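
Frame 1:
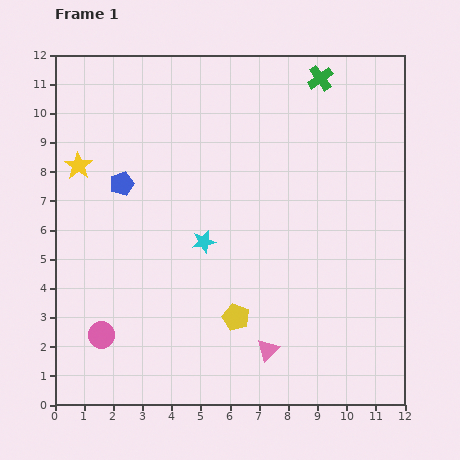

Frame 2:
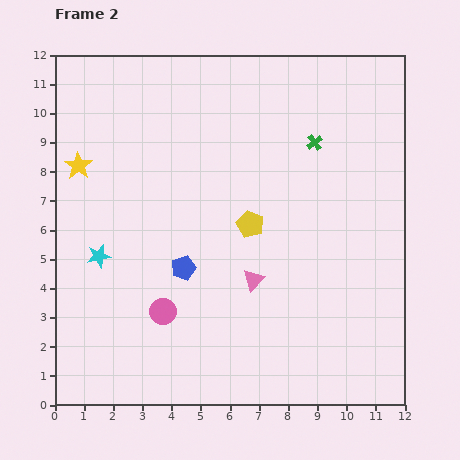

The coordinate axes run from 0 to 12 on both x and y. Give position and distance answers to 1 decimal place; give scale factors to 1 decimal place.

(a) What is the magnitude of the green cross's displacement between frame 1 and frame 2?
2.2

The green cross moved from (9.1, 11.2) to (8.9, 9.0), a distance of √(0.2² + 2.2²) ≈ 2.2.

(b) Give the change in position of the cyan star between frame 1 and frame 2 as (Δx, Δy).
(-3.6, -0.5)

The cyan star was at (5.1, 5.6) in frame 1 and (1.5, 5.1) in frame 2.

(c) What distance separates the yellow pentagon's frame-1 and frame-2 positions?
3.2

The yellow pentagon moved from (6.2, 3.0) to (6.7, 6.2), a distance of √(0.5² + 3.2²) ≈ 3.2.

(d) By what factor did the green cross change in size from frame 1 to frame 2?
0.6×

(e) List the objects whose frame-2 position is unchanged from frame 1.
the yellow star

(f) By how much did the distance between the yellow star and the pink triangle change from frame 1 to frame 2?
-1.9

Distance in frame 1: 9.1. Distance in frame 2: 7.2.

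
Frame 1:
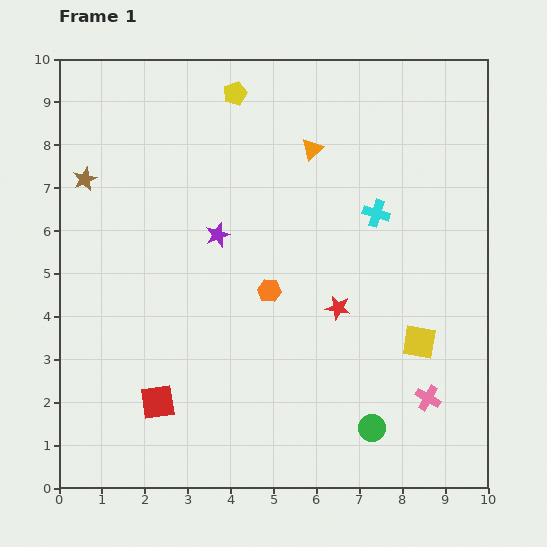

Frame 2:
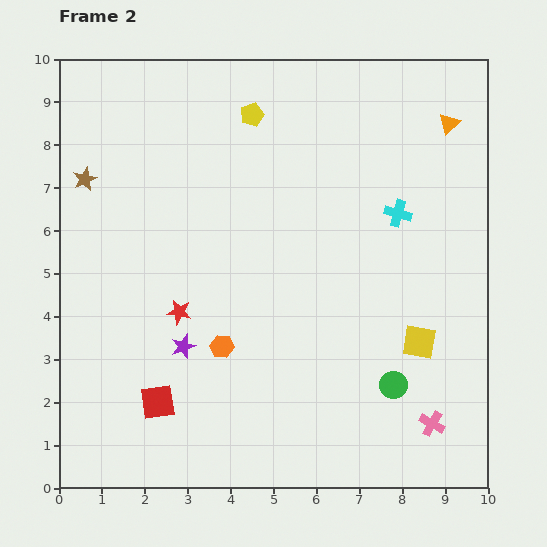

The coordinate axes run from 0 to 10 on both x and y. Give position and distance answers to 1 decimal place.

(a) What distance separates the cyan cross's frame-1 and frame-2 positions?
0.5

The cyan cross moved from (7.4, 6.4) to (7.9, 6.4), a distance of √(0.5² + 0.0²) ≈ 0.5.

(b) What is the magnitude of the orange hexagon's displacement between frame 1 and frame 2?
1.7

The orange hexagon moved from (4.9, 4.6) to (3.8, 3.3), a distance of √(1.1² + 1.3²) ≈ 1.7.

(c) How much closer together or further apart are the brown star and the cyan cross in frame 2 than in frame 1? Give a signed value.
+0.5

Distance in frame 1: 6.8. Distance in frame 2: 7.3.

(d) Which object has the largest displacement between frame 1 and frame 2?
the red star

(moved 3.7; next 3.3)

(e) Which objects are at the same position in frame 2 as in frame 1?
the yellow square, the red square, the brown star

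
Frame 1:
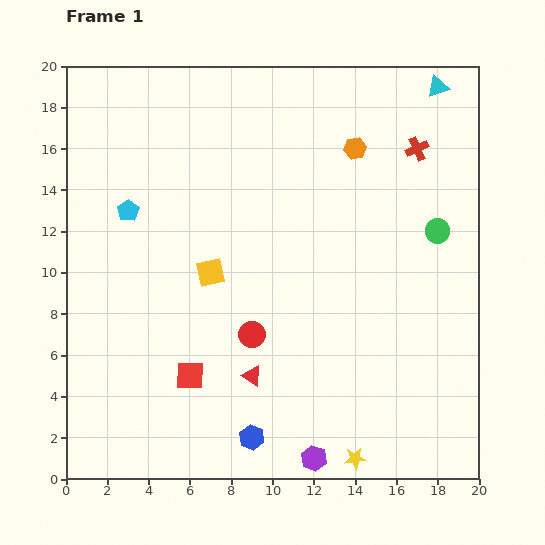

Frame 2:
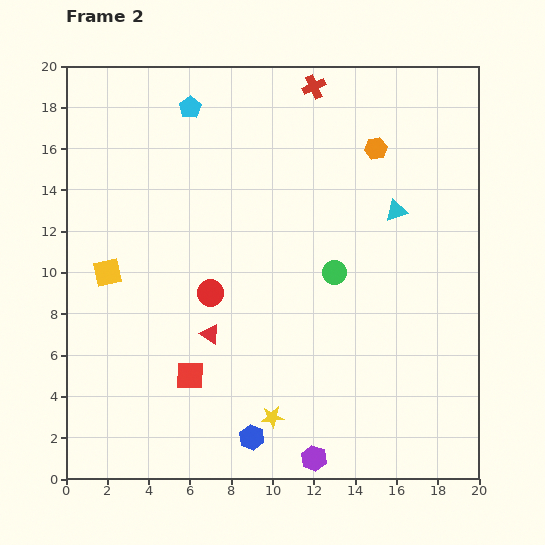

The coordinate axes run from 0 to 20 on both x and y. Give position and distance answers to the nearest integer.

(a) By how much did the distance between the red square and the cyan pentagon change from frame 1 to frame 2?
+4

Distance in frame 1: 9. Distance in frame 2: 13.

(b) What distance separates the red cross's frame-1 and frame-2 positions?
6

The red cross moved from (17, 16) to (12, 19), a distance of √(5² + 3²) ≈ 6.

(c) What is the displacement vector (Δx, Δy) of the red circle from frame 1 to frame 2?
(-2, 2)

The red circle was at (9, 7) in frame 1 and (7, 9) in frame 2.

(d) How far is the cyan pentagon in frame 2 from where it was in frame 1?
6

The cyan pentagon moved from (3, 13) to (6, 18), a distance of √(3² + 5²) ≈ 6.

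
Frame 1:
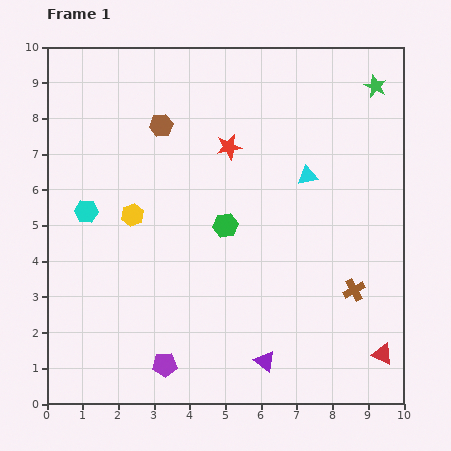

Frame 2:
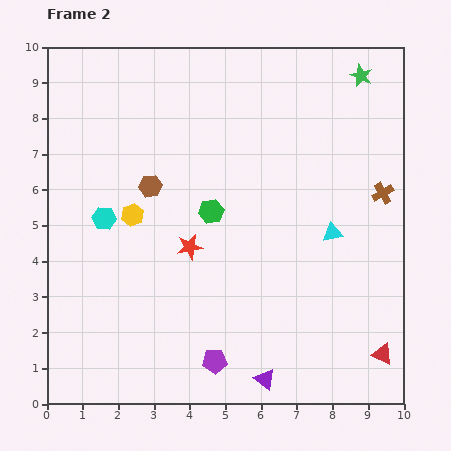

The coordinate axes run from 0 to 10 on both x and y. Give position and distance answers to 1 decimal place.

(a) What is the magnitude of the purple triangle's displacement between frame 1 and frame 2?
0.5

The purple triangle moved from (6.1, 1.2) to (6.1, 0.7), a distance of √(0.0² + 0.5²) ≈ 0.5.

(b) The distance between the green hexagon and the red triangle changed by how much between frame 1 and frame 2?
+0.5

Distance in frame 1: 5.7. Distance in frame 2: 6.2.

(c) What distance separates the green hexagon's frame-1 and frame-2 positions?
0.6

The green hexagon moved from (5.0, 5.0) to (4.6, 5.4), a distance of √(0.4² + 0.4²) ≈ 0.6.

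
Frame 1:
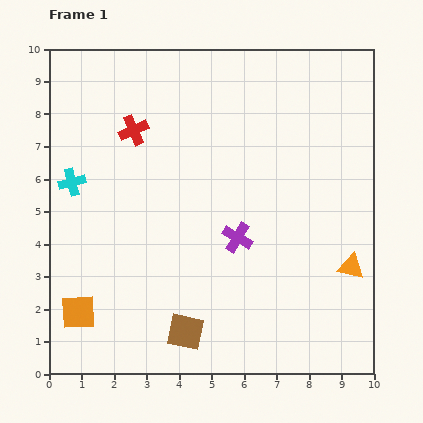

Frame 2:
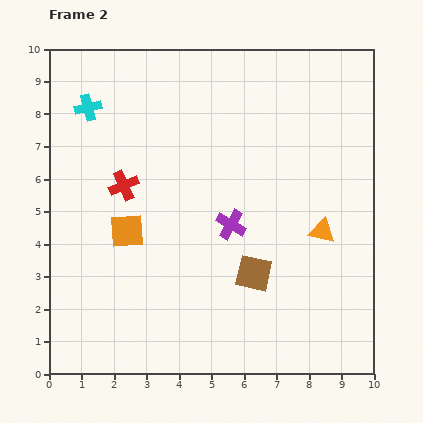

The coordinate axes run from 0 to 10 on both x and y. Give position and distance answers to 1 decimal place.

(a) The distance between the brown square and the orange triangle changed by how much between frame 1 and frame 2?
-3.0

Distance in frame 1: 5.5. Distance in frame 2: 2.5.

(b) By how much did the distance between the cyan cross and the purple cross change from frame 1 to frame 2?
+0.3

Distance in frame 1: 5.4. Distance in frame 2: 5.7.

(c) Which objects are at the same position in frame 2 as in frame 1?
none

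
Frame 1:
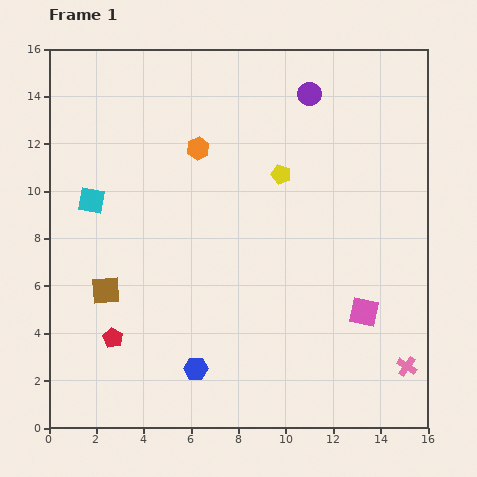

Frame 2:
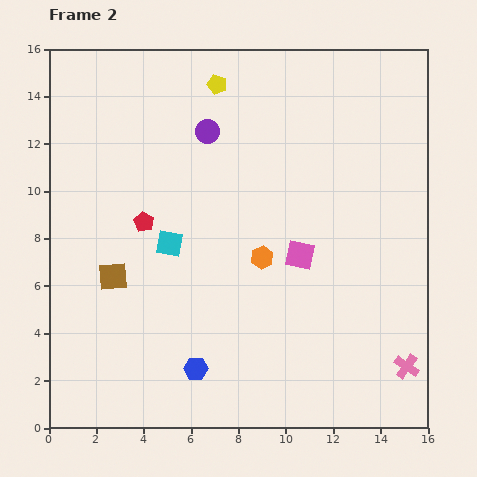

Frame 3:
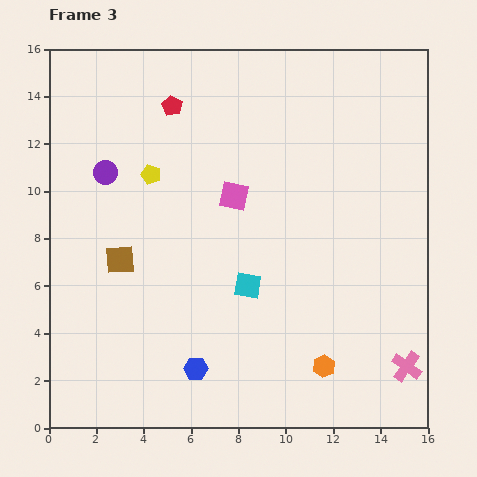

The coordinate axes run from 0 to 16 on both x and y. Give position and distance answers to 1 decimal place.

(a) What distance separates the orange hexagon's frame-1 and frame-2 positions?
5.3

The orange hexagon moved from (6.3, 11.8) to (9.0, 7.2), a distance of √(2.7² + 4.6²) ≈ 5.3.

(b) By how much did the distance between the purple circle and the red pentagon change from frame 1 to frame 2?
-8.5

Distance in frame 1: 13.2. Distance in frame 2: 4.7.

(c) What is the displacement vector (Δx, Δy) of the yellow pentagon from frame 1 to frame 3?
(-5.5, 0.0)

The yellow pentagon was at (9.8, 10.7) in frame 1 and (4.3, 10.7) in frame 3.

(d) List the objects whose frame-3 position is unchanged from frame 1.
the pink cross, the blue hexagon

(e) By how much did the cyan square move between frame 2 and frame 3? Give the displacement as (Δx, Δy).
(3.3, -1.8)

The cyan square was at (5.1, 7.8) in frame 2 and (8.4, 6.0) in frame 3.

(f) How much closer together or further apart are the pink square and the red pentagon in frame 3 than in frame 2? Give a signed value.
-2.1

Distance in frame 2: 6.7. Distance in frame 3: 4.6.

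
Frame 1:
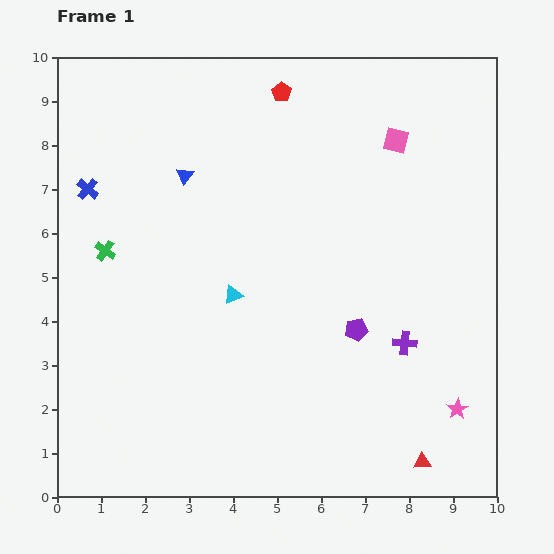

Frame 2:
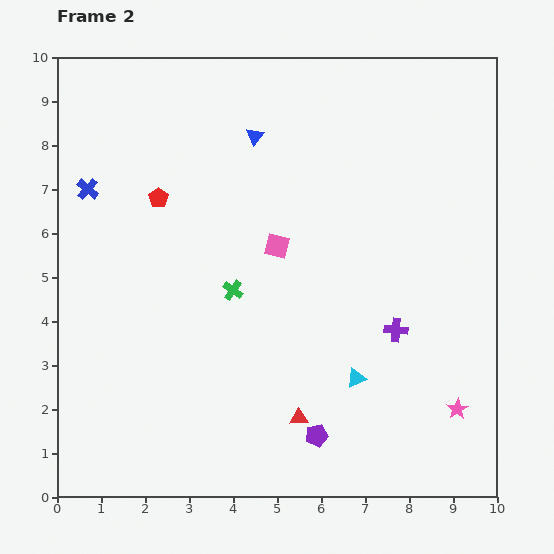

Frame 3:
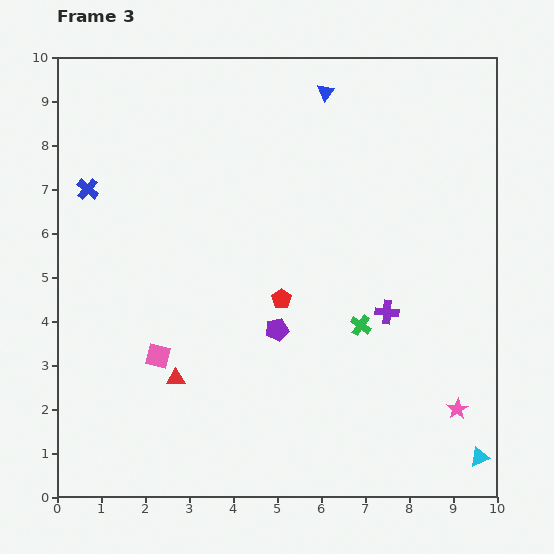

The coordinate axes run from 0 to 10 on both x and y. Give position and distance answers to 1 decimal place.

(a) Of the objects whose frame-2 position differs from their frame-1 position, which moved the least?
the purple cross

(moved 0.4)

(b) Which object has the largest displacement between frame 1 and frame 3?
the pink square

(moved 7.3; next 6.7)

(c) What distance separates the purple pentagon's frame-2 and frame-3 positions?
2.6

The purple pentagon moved from (5.9, 1.4) to (5.0, 3.8), a distance of √(0.9² + 2.4²) ≈ 2.6.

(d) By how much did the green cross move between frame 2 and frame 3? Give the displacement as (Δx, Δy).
(2.9, -0.8)

The green cross was at (4.0, 4.7) in frame 2 and (6.9, 3.9) in frame 3.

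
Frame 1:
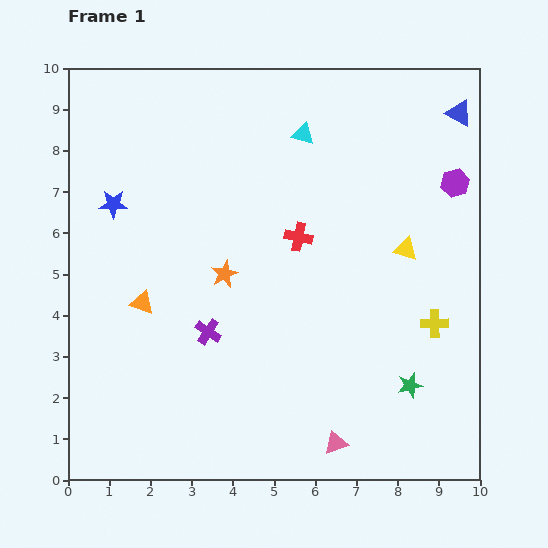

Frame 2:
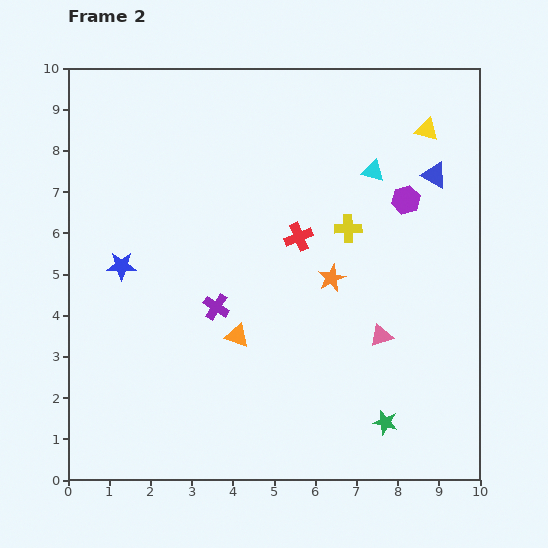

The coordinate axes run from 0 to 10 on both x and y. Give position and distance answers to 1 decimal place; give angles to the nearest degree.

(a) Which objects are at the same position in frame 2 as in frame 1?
the red cross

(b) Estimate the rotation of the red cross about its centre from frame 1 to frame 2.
34° counter-clockwise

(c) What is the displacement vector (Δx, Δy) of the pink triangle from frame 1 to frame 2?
(1.1, 2.6)

The pink triangle was at (6.5, 0.9) in frame 1 and (7.6, 3.5) in frame 2.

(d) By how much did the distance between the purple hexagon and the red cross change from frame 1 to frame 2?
-1.2

Distance in frame 1: 4.0. Distance in frame 2: 2.8.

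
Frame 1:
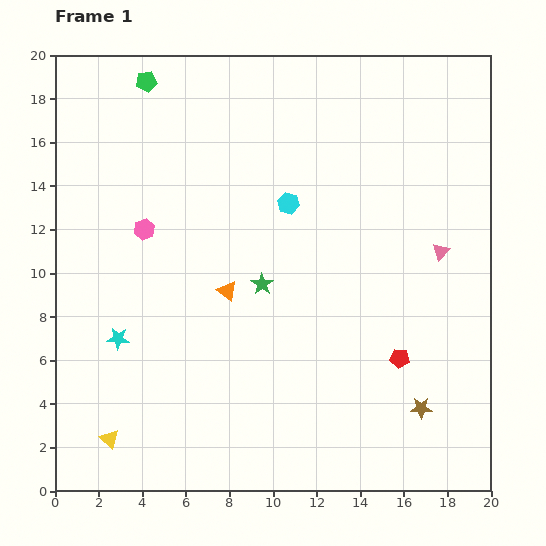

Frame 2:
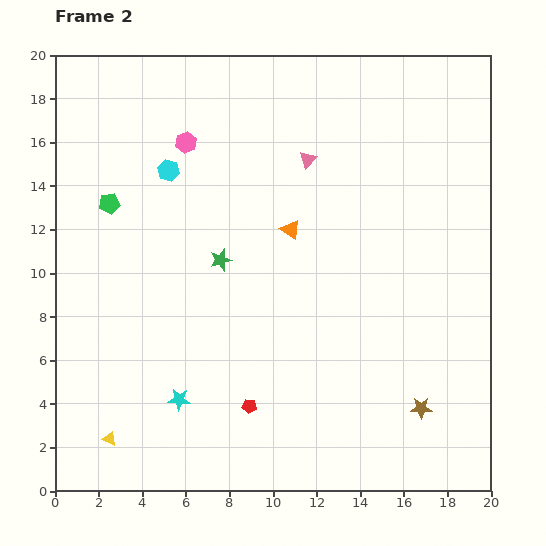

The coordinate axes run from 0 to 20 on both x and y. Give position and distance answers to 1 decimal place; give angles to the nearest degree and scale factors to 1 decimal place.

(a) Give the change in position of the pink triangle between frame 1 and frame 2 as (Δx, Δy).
(-6.1, 4.2)

The pink triangle was at (17.7, 11.0) in frame 1 and (11.6, 15.2) in frame 2.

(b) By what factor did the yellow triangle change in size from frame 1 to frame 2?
0.7×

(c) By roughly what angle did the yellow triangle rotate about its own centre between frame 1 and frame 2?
20° counter-clockwise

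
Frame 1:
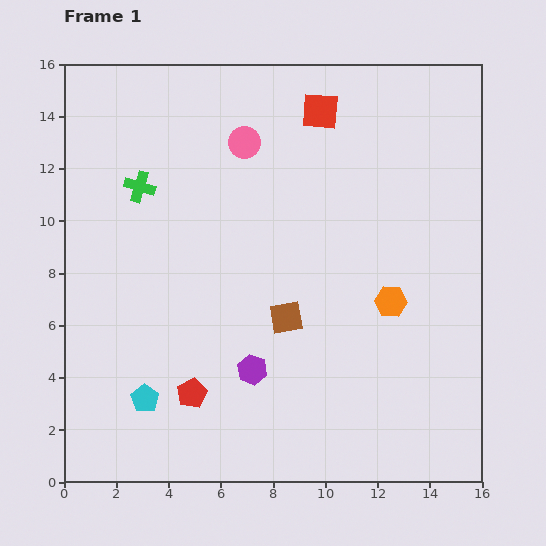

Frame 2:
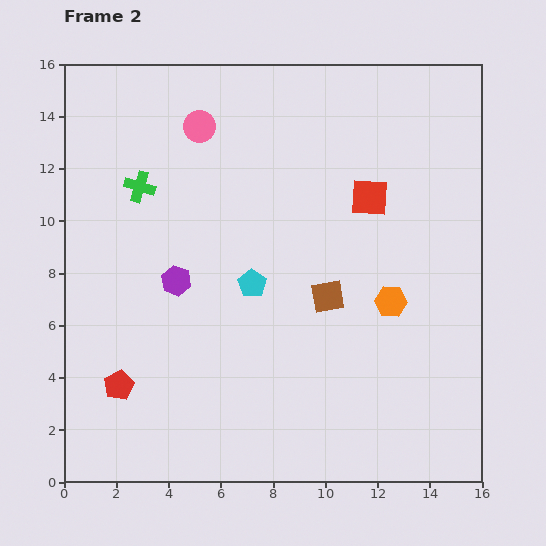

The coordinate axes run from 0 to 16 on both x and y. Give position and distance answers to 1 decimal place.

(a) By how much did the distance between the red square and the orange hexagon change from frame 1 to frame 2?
-3.7

Distance in frame 1: 7.8. Distance in frame 2: 4.1.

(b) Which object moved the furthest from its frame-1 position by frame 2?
the cyan pentagon

(moved 6.0; next 4.5)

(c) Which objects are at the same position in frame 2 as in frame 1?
the green cross, the orange hexagon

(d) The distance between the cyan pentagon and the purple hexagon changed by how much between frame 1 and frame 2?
-1.3

Distance in frame 1: 4.2. Distance in frame 2: 2.9.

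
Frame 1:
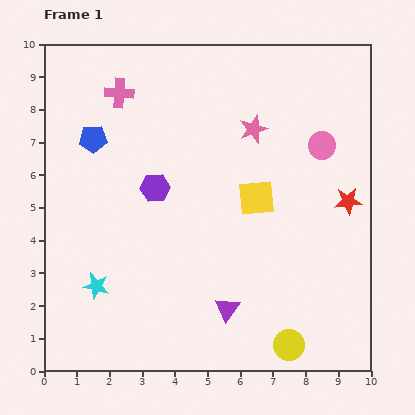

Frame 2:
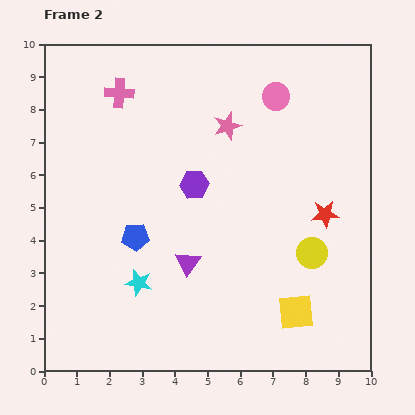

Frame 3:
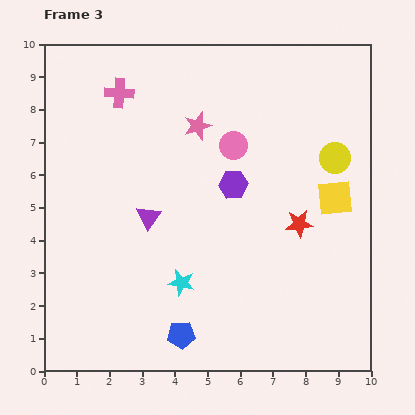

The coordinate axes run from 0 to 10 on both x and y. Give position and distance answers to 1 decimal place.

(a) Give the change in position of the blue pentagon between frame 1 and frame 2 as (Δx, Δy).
(1.3, -3.0)

The blue pentagon was at (1.5, 7.1) in frame 1 and (2.8, 4.1) in frame 2.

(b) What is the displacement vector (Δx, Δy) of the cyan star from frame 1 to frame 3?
(2.6, 0.1)

The cyan star was at (1.6, 2.6) in frame 1 and (4.2, 2.7) in frame 3.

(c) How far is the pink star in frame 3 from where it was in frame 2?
0.9

The pink star moved from (5.6, 7.5) to (4.7, 7.5), a distance of √(0.9² + 0.0²) ≈ 0.9.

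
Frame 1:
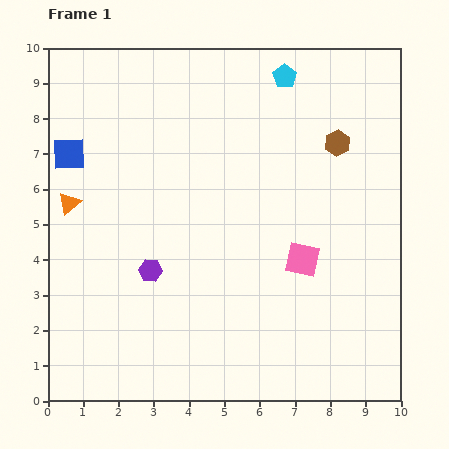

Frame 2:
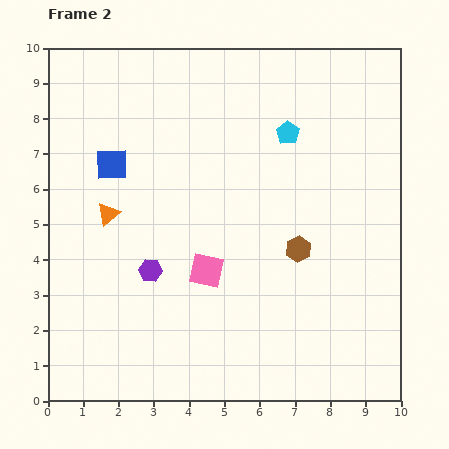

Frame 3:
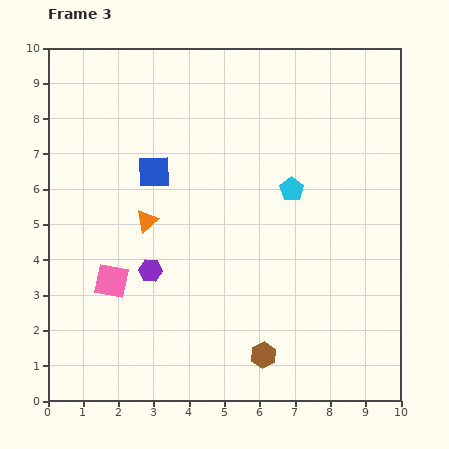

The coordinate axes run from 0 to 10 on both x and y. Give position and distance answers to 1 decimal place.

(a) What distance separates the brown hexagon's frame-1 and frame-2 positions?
3.2

The brown hexagon moved from (8.2, 7.3) to (7.1, 4.3), a distance of √(1.1² + 3.0²) ≈ 3.2.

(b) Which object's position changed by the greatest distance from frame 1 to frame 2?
the brown hexagon

(moved 3.2; next 2.7)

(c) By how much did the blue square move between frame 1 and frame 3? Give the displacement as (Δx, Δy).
(2.4, -0.5)

The blue square was at (0.6, 7.0) in frame 1 and (3.0, 6.5) in frame 3.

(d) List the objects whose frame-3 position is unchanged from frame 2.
the purple hexagon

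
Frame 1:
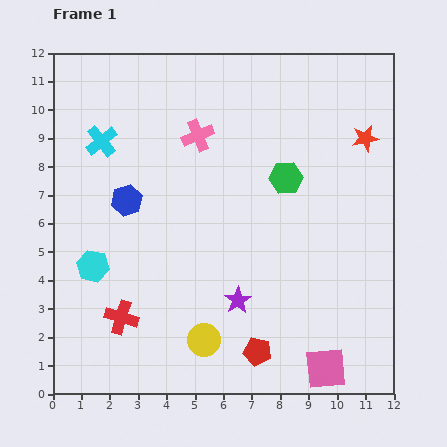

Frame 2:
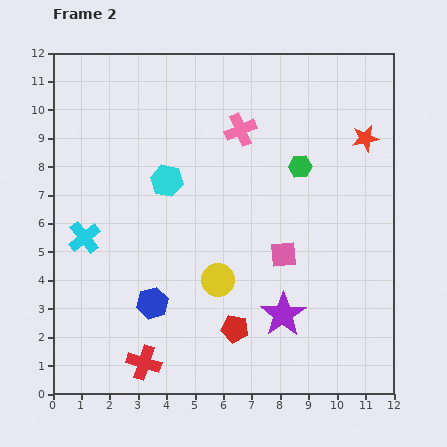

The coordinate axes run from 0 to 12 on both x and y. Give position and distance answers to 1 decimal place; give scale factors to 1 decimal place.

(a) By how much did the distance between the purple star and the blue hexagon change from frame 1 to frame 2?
-0.6

Distance in frame 1: 5.2. Distance in frame 2: 4.6.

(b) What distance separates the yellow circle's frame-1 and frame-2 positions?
2.2

The yellow circle moved from (5.3, 1.9) to (5.8, 4.0), a distance of √(0.5² + 2.1²) ≈ 2.2.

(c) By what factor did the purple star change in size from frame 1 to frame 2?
1.7×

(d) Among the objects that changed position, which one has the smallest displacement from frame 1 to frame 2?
the green hexagon

(moved 0.6)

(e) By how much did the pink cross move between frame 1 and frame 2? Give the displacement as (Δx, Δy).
(1.5, 0.2)

The pink cross was at (5.1, 9.1) in frame 1 and (6.6, 9.3) in frame 2.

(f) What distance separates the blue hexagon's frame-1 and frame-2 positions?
3.7

The blue hexagon moved from (2.6, 6.8) to (3.5, 3.2), a distance of √(0.9² + 3.6²) ≈ 3.7.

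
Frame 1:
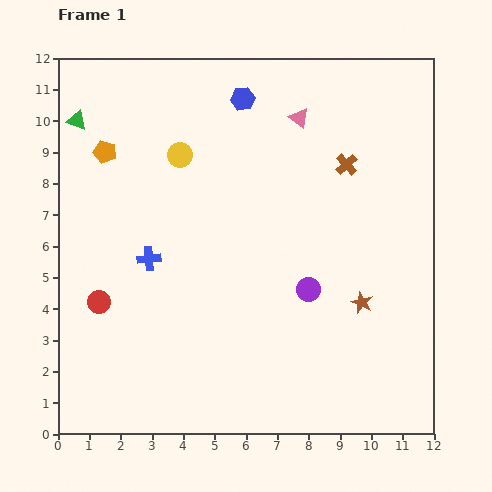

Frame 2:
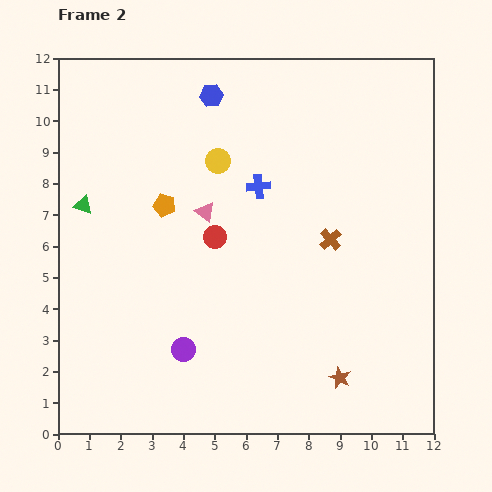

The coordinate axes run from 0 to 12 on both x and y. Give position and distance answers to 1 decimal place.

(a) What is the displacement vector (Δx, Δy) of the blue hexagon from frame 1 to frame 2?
(-1.0, 0.1)

The blue hexagon was at (5.9, 10.7) in frame 1 and (4.9, 10.8) in frame 2.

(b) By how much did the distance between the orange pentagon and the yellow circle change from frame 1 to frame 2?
-0.2

Distance in frame 1: 2.4. Distance in frame 2: 2.2.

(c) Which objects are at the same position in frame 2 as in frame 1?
none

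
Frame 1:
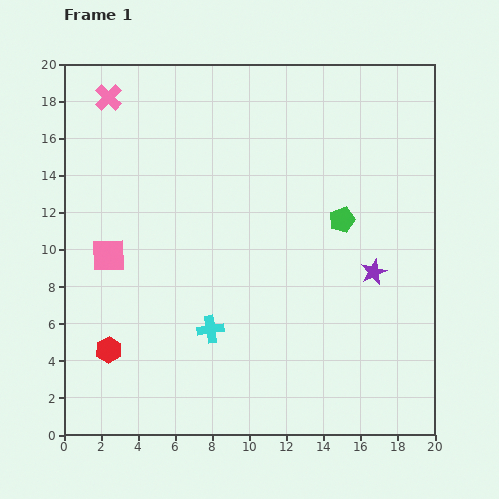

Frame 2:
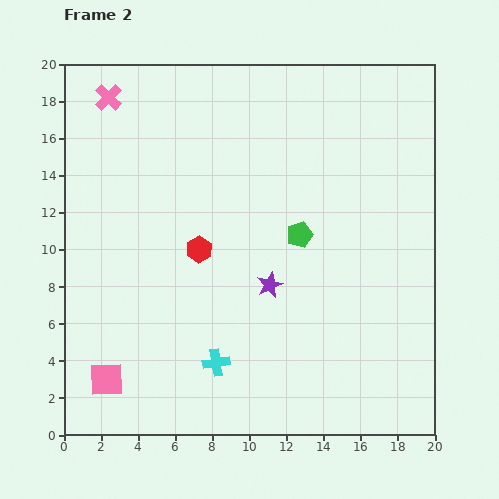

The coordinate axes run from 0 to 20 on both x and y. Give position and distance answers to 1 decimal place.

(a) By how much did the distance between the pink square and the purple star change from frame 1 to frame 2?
-4.1

Distance in frame 1: 14.3. Distance in frame 2: 10.2.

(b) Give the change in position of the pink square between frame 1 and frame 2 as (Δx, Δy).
(-0.1, -6.7)

The pink square was at (2.4, 9.7) in frame 1 and (2.3, 3.0) in frame 2.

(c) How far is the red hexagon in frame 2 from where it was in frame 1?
7.3

The red hexagon moved from (2.4, 4.6) to (7.3, 10.0), a distance of √(4.9² + 5.4²) ≈ 7.3.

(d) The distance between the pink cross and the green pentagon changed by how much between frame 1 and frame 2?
-1.5

Distance in frame 1: 14.2. Distance in frame 2: 12.7.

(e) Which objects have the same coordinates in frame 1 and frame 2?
the pink cross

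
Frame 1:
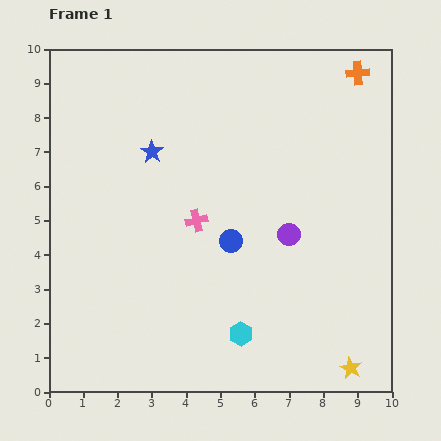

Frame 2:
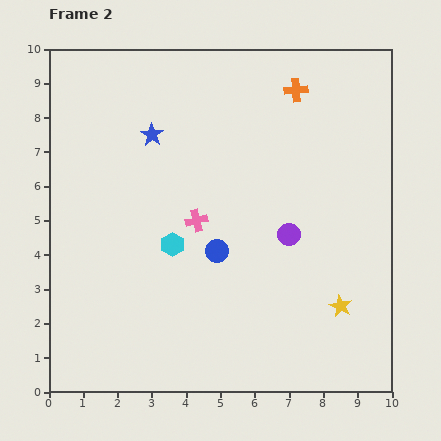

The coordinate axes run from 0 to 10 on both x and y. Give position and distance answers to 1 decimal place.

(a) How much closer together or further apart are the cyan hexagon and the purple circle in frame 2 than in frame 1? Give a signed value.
+0.2

Distance in frame 1: 3.2. Distance in frame 2: 3.4.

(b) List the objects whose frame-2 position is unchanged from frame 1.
the pink cross, the purple circle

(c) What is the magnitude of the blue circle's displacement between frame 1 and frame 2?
0.5

The blue circle moved from (5.3, 4.4) to (4.9, 4.1), a distance of √(0.4² + 0.3²) ≈ 0.5.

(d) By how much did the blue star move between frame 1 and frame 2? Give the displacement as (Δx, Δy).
(0.0, 0.5)

The blue star was at (3.0, 7.0) in frame 1 and (3.0, 7.5) in frame 2.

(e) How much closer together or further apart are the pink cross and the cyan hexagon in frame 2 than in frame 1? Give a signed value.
-2.5

Distance in frame 1: 3.5. Distance in frame 2: 1.0.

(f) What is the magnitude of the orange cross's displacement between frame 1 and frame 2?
1.9

The orange cross moved from (9.0, 9.3) to (7.2, 8.8), a distance of √(1.8² + 0.5²) ≈ 1.9.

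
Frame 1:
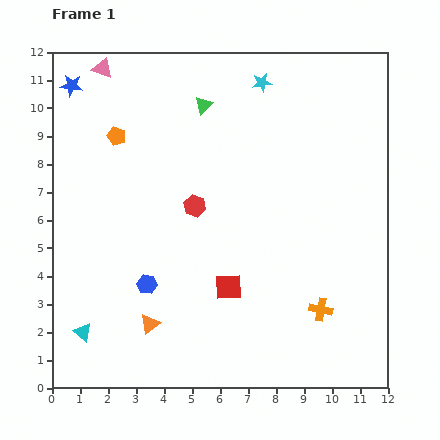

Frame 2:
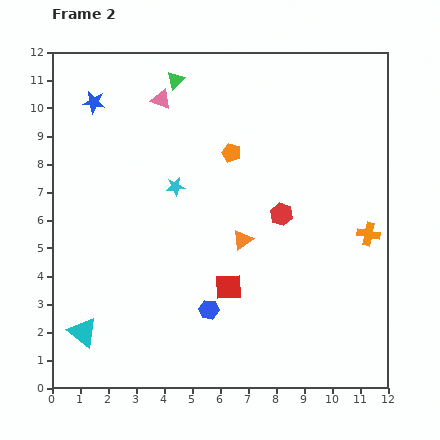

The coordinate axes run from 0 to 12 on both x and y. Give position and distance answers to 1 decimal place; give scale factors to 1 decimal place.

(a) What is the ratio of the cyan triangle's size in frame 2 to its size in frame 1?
1.6×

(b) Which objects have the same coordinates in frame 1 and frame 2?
the red square, the cyan triangle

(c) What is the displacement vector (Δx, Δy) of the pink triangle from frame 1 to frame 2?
(2.1, -1.1)

The pink triangle was at (1.8, 11.4) in frame 1 and (3.9, 10.3) in frame 2.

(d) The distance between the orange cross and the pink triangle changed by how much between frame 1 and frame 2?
-2.8

Distance in frame 1: 11.6. Distance in frame 2: 8.8.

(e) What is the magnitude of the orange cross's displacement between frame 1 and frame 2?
3.2

The orange cross moved from (9.6, 2.8) to (11.3, 5.5), a distance of √(1.7² + 2.7²) ≈ 3.2.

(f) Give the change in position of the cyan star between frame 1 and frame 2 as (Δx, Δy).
(-3.1, -3.7)

The cyan star was at (7.5, 10.9) in frame 1 and (4.4, 7.2) in frame 2.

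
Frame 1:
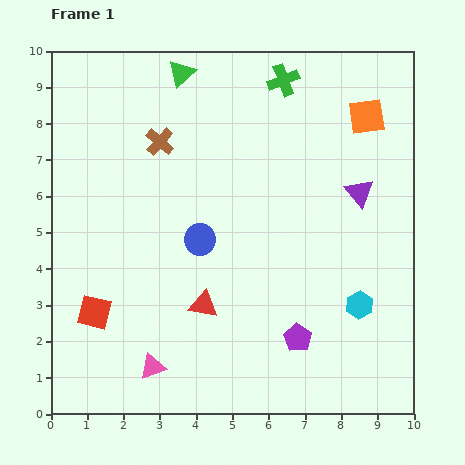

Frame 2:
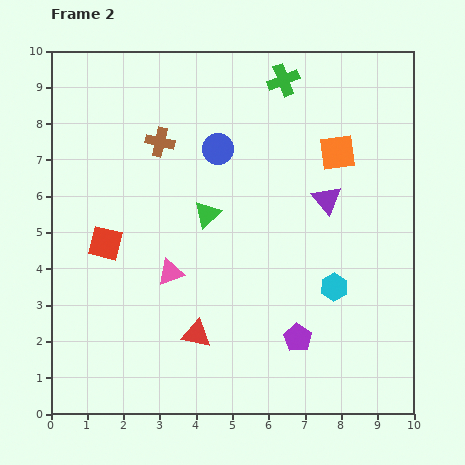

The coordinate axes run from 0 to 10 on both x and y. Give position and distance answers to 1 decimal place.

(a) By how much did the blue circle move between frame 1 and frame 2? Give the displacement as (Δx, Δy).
(0.5, 2.5)

The blue circle was at (4.1, 4.8) in frame 1 and (4.6, 7.3) in frame 2.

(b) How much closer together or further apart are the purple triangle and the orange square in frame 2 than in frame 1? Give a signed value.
-0.8

Distance in frame 1: 2.1. Distance in frame 2: 1.3.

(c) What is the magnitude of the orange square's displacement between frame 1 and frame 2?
1.3

The orange square moved from (8.7, 8.2) to (7.9, 7.2), a distance of √(0.8² + 1.0²) ≈ 1.3.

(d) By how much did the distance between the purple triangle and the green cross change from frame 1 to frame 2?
-0.2

Distance in frame 1: 3.7. Distance in frame 2: 3.5.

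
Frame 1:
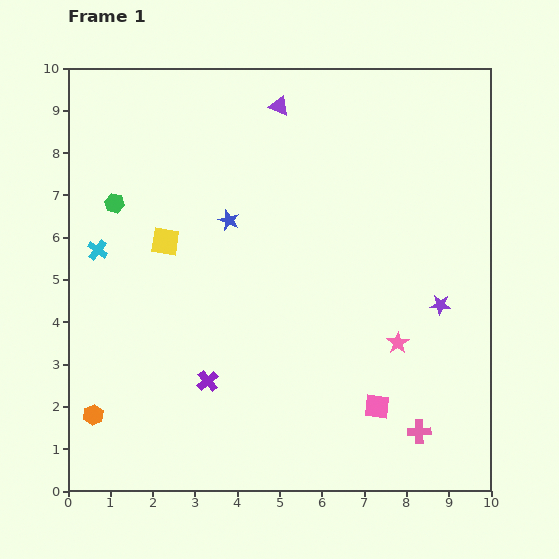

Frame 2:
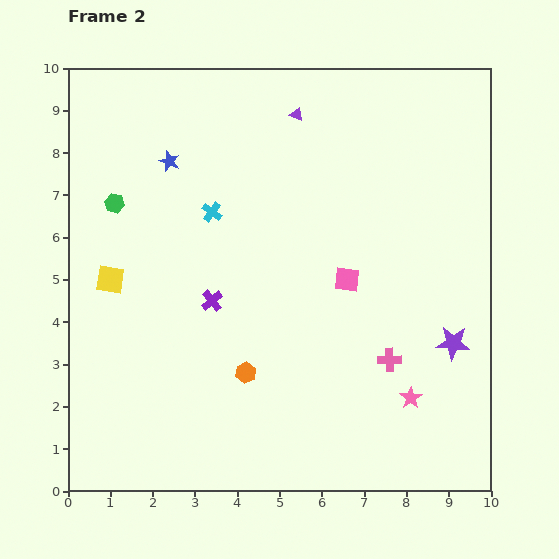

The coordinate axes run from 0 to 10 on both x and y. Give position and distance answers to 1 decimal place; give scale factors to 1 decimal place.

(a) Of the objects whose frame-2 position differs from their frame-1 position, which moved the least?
the purple triangle

(moved 0.4)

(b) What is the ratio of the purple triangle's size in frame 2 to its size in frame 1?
0.7×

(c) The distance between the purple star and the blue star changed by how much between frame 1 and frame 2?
+2.6

Distance in frame 1: 5.4. Distance in frame 2: 8.0.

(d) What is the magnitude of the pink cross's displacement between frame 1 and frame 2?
1.8

The pink cross moved from (8.3, 1.4) to (7.6, 3.1), a distance of √(0.7² + 1.7²) ≈ 1.8.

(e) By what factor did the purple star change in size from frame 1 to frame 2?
1.7×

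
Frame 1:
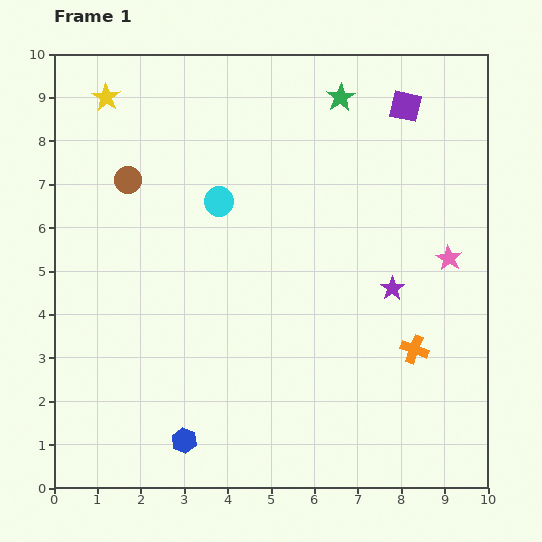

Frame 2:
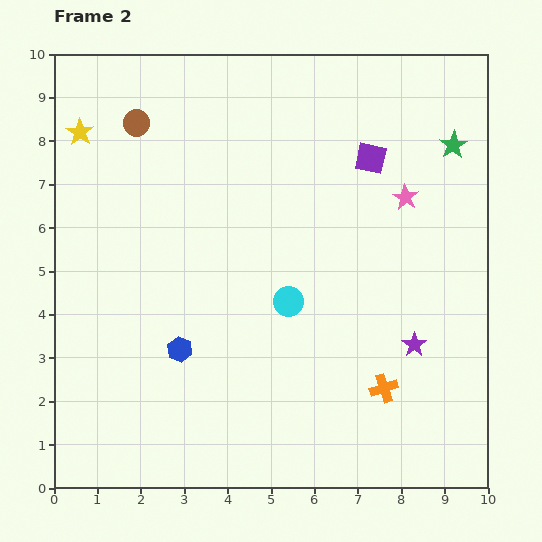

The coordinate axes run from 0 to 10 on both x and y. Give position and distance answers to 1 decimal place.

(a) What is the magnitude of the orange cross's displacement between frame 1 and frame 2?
1.1

The orange cross moved from (8.3, 3.2) to (7.6, 2.3), a distance of √(0.7² + 0.9²) ≈ 1.1.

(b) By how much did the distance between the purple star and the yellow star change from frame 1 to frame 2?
+1.2

Distance in frame 1: 7.9. Distance in frame 2: 9.1.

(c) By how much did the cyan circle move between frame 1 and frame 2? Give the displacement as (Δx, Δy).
(1.6, -2.3)

The cyan circle was at (3.8, 6.6) in frame 1 and (5.4, 4.3) in frame 2.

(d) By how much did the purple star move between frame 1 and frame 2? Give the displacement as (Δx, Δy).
(0.5, -1.3)

The purple star was at (7.8, 4.6) in frame 1 and (8.3, 3.3) in frame 2.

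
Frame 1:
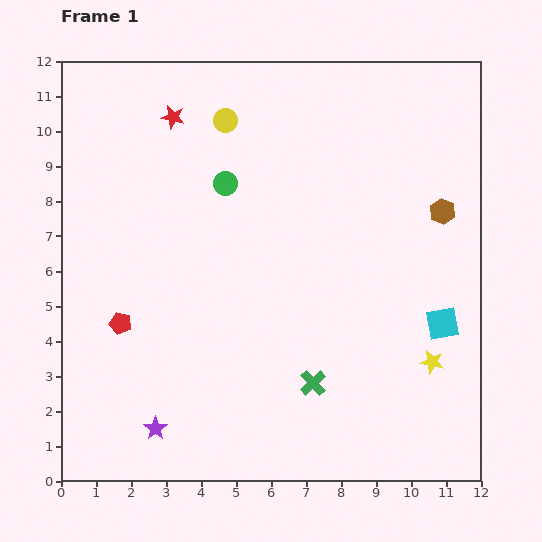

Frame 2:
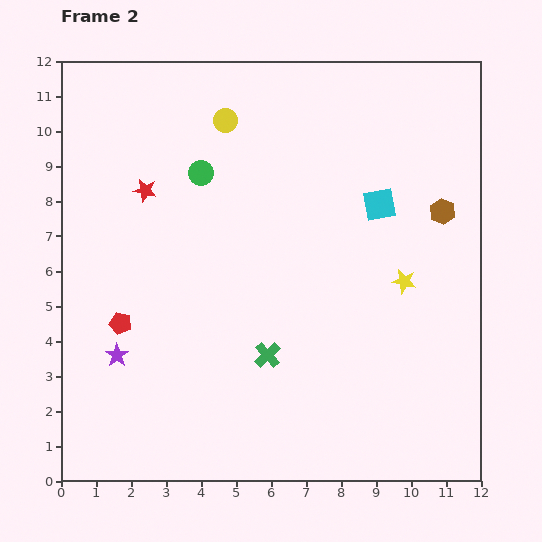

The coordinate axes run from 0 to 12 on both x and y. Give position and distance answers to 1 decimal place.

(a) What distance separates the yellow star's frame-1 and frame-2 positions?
2.4

The yellow star moved from (10.6, 3.4) to (9.8, 5.7), a distance of √(0.8² + 2.3²) ≈ 2.4.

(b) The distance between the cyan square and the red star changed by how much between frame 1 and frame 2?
-3.0

Distance in frame 1: 9.7. Distance in frame 2: 6.7.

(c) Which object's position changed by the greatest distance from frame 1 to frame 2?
the cyan square

(moved 3.8; next 2.4)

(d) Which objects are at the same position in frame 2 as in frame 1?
the yellow circle, the red pentagon, the brown hexagon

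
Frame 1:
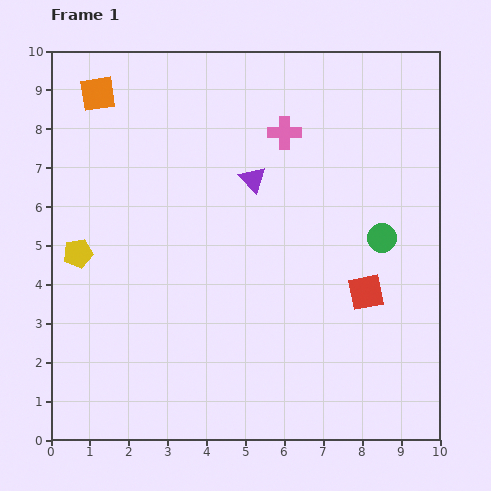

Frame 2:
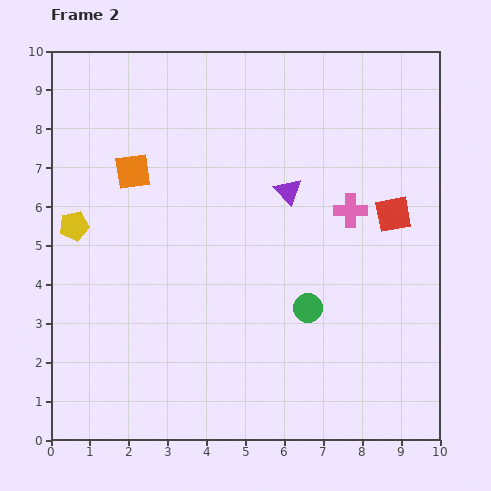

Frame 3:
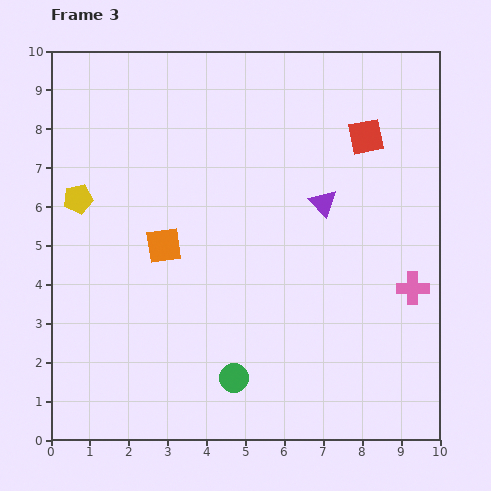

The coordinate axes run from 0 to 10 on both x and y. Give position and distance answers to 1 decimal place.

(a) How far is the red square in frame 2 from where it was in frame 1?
2.1

The red square moved from (8.1, 3.8) to (8.8, 5.8), a distance of √(0.7² + 2.0²) ≈ 2.1.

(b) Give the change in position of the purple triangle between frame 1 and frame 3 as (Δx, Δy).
(1.8, -0.6)

The purple triangle was at (5.2, 6.7) in frame 1 and (7.0, 6.1) in frame 3.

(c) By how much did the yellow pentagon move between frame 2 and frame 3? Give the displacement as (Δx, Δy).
(0.1, 0.7)

The yellow pentagon was at (0.6, 5.5) in frame 2 and (0.7, 6.2) in frame 3.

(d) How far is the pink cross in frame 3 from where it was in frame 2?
2.6

The pink cross moved from (7.7, 5.9) to (9.3, 3.9), a distance of √(1.6² + 2.0²) ≈ 2.6.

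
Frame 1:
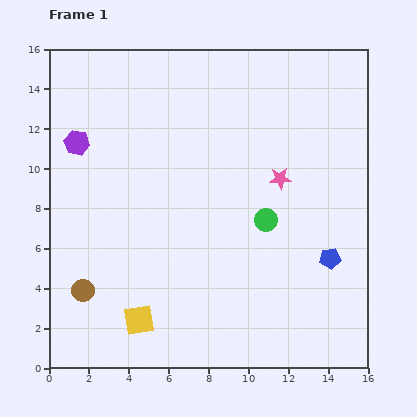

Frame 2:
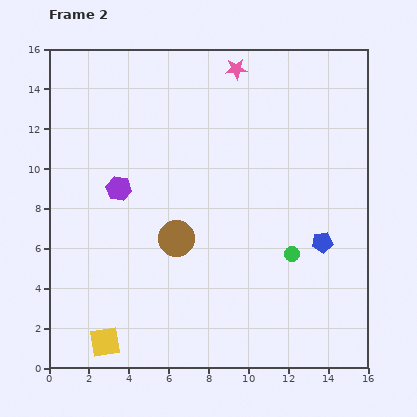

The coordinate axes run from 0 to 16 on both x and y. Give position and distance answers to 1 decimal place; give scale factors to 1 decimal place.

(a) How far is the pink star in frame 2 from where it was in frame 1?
5.9

The pink star moved from (11.6, 9.5) to (9.4, 15.0), a distance of √(2.2² + 5.5²) ≈ 5.9.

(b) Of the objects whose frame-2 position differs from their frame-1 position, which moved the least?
the blue pentagon

(moved 0.9)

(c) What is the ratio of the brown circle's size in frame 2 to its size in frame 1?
1.6×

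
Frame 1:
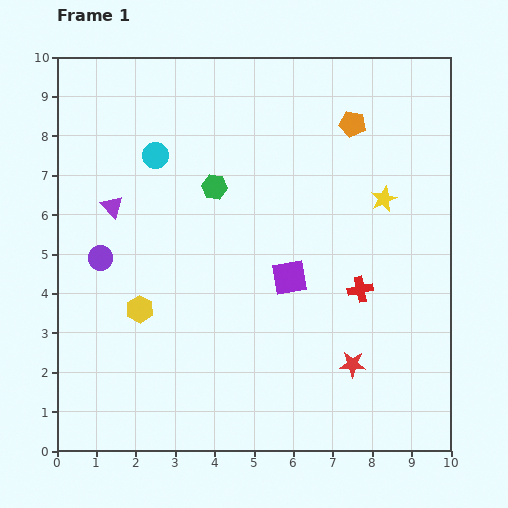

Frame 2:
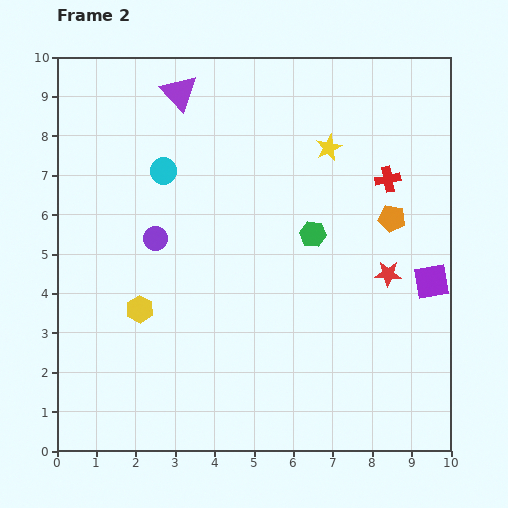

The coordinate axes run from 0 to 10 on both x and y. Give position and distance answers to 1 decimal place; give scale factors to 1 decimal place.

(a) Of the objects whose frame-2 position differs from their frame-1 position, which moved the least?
the cyan circle

(moved 0.4)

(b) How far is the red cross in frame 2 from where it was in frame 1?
2.9

The red cross moved from (7.7, 4.1) to (8.4, 6.9), a distance of √(0.7² + 2.8²) ≈ 2.9.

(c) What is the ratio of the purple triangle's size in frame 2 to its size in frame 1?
1.7×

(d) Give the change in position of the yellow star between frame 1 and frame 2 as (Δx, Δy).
(-1.4, 1.3)

The yellow star was at (8.3, 6.4) in frame 1 and (6.9, 7.7) in frame 2.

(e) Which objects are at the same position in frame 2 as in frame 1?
the yellow hexagon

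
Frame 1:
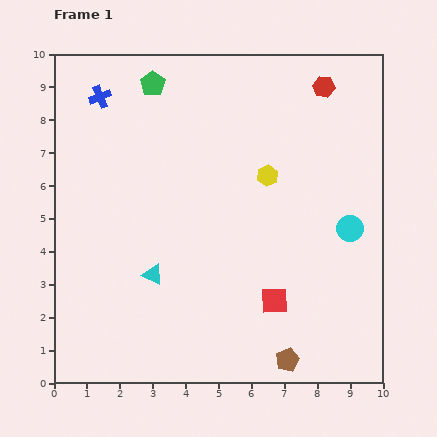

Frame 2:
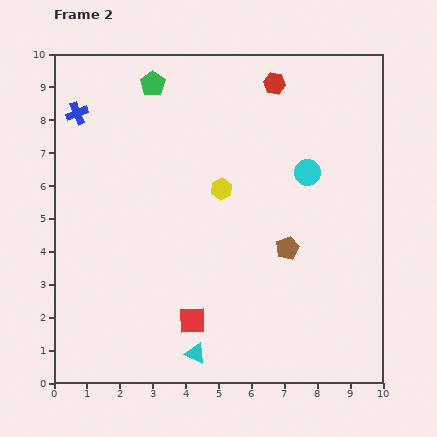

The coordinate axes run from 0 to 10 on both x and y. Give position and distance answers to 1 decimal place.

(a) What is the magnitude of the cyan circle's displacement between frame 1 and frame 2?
2.1

The cyan circle moved from (9.0, 4.7) to (7.7, 6.4), a distance of √(1.3² + 1.7²) ≈ 2.1.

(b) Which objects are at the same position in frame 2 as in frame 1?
the green pentagon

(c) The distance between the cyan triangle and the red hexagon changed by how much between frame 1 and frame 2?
+0.8

Distance in frame 1: 7.7. Distance in frame 2: 8.5.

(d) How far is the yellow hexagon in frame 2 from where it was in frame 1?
1.5

The yellow hexagon moved from (6.5, 6.3) to (5.1, 5.9), a distance of √(1.4² + 0.4²) ≈ 1.5.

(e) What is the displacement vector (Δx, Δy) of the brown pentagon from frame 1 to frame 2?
(0.0, 3.4)

The brown pentagon was at (7.1, 0.7) in frame 1 and (7.1, 4.1) in frame 2.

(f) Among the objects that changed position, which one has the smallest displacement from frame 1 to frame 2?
the blue cross

(moved 0.9)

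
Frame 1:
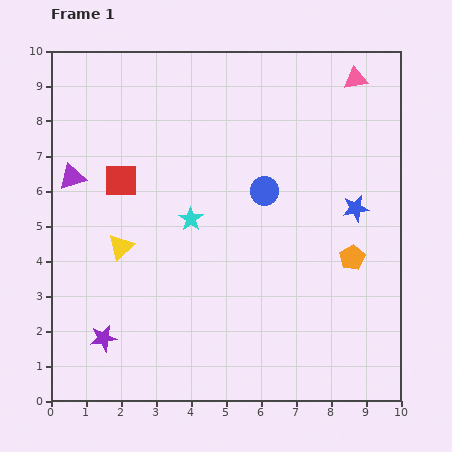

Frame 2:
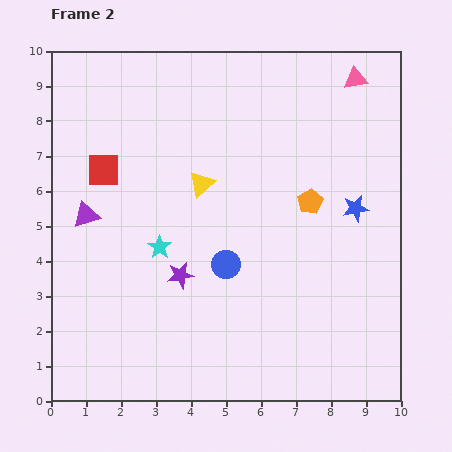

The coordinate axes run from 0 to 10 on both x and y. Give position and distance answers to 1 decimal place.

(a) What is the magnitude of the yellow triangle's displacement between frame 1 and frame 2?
2.9

The yellow triangle moved from (2.0, 4.4) to (4.3, 6.2), a distance of √(2.3² + 1.8²) ≈ 2.9.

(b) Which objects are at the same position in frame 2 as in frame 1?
the pink triangle, the blue star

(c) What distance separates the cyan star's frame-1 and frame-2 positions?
1.2

The cyan star moved from (4.0, 5.2) to (3.1, 4.4), a distance of √(0.9² + 0.8²) ≈ 1.2.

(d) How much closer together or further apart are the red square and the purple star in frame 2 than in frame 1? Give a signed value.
-0.8

Distance in frame 1: 4.5. Distance in frame 2: 3.7.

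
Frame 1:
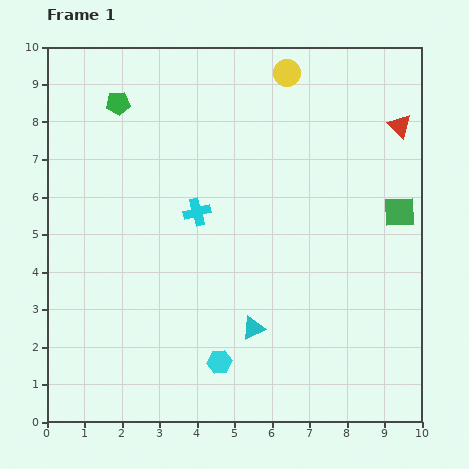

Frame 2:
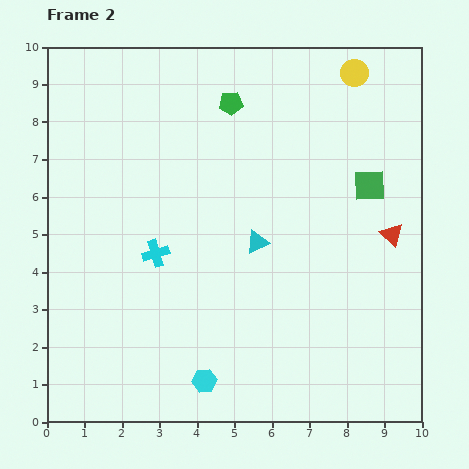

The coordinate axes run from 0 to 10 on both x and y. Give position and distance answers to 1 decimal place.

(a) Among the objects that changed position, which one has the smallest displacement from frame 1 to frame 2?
the cyan hexagon

(moved 0.6)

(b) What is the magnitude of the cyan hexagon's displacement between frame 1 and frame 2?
0.6

The cyan hexagon moved from (4.6, 1.6) to (4.2, 1.1), a distance of √(0.4² + 0.5²) ≈ 0.6.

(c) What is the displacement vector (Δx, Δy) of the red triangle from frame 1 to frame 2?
(-0.2, -2.9)

The red triangle was at (9.4, 7.9) in frame 1 and (9.2, 5.0) in frame 2.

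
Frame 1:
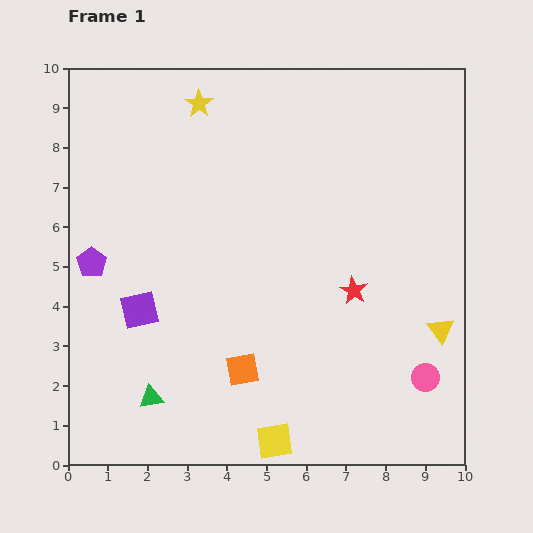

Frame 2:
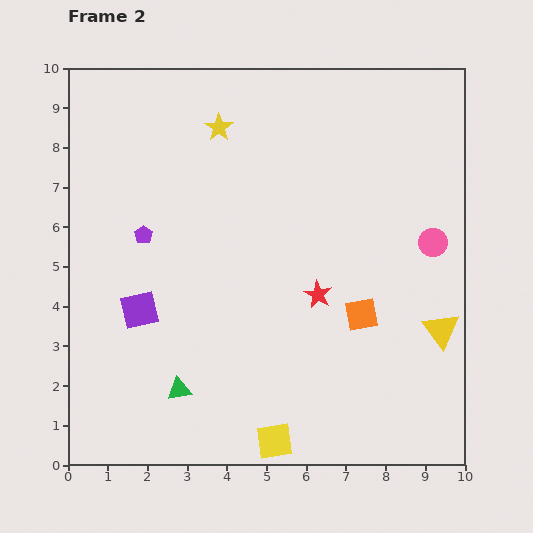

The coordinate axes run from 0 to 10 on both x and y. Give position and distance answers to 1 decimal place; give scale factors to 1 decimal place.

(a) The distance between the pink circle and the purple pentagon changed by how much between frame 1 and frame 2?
-1.6

Distance in frame 1: 8.9. Distance in frame 2: 7.3.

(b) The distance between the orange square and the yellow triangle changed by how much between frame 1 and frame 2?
-3.1

Distance in frame 1: 5.1. Distance in frame 2: 2.0.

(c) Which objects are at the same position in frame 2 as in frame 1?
the yellow triangle, the purple square, the yellow square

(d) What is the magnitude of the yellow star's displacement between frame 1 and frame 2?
0.8

The yellow star moved from (3.3, 9.1) to (3.8, 8.5), a distance of √(0.5² + 0.6²) ≈ 0.8.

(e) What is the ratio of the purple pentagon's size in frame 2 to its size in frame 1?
0.6×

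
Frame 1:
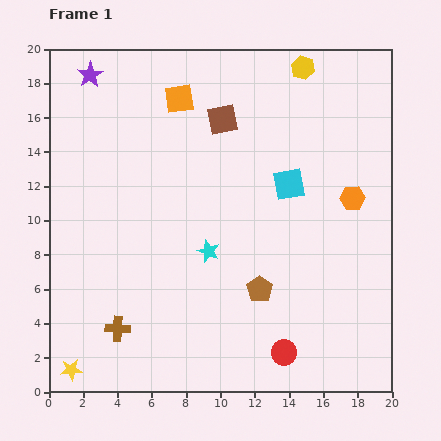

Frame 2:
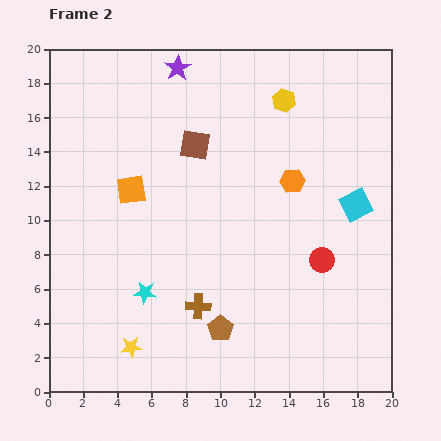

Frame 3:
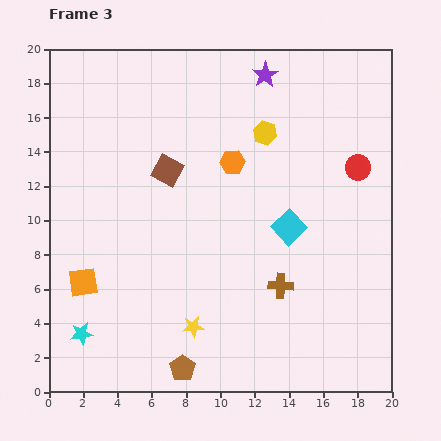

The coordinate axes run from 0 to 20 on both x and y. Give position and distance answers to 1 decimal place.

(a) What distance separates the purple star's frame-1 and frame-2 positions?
5.1

The purple star moved from (2.4, 18.5) to (7.5, 18.9), a distance of √(5.1² + 0.4²) ≈ 5.1.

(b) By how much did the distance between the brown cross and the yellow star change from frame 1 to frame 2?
+1.0

Distance in frame 1: 3.6. Distance in frame 2: 4.6.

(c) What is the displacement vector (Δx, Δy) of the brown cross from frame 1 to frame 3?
(9.5, 2.5)

The brown cross was at (4.0, 3.7) in frame 1 and (13.5, 6.2) in frame 3.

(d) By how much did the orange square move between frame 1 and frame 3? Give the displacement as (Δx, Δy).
(-5.6, -10.7)

The orange square was at (7.6, 17.1) in frame 1 and (2.0, 6.4) in frame 3.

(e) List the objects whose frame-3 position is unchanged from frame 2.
none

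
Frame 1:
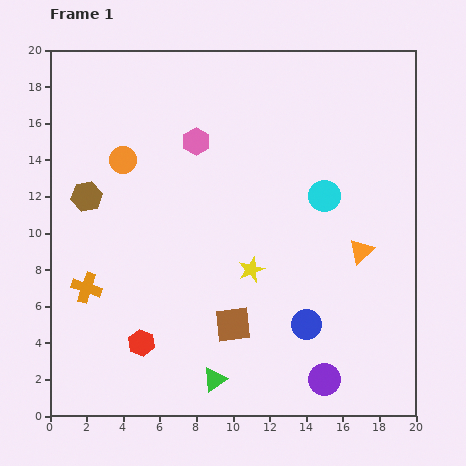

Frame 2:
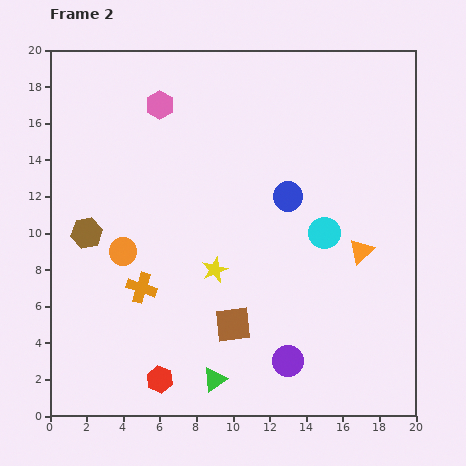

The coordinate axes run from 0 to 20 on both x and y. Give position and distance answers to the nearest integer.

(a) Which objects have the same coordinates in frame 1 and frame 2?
the orange triangle, the brown square, the green triangle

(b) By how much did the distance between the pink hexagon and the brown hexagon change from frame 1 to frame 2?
+1

Distance in frame 1: 7. Distance in frame 2: 8.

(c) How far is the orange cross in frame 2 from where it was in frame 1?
3

The orange cross moved from (2, 7) to (5, 7), a distance of √(3² + 0²) ≈ 3.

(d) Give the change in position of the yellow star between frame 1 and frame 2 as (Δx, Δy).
(-2, 0)

The yellow star was at (11, 8) in frame 1 and (9, 8) in frame 2.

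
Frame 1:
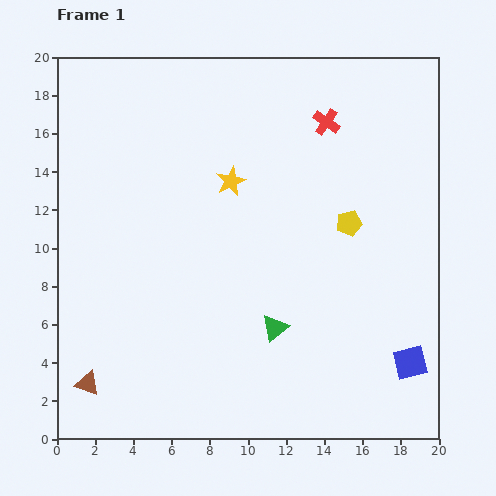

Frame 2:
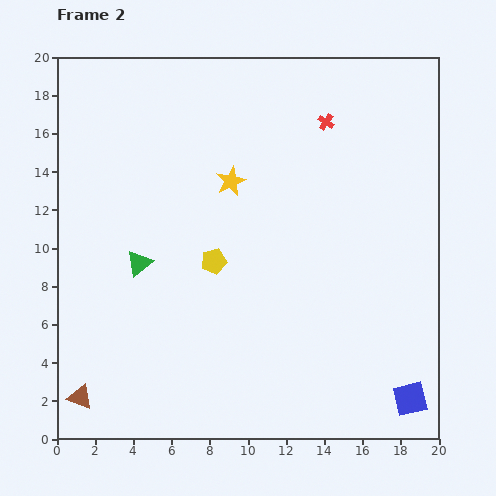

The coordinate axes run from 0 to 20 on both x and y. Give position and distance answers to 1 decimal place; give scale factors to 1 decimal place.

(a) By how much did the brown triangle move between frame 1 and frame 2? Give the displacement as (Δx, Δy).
(-0.4, -0.7)

The brown triangle was at (1.6, 2.9) in frame 1 and (1.2, 2.2) in frame 2.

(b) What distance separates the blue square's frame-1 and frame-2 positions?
1.9

The blue square moved from (18.5, 4.0) to (18.5, 2.1), a distance of √(0.0² + 1.9²) ≈ 1.9.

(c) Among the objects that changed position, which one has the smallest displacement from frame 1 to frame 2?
the brown triangle

(moved 0.8)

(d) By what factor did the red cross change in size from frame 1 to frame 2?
0.6×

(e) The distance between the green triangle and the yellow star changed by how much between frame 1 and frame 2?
-1.6

Distance in frame 1: 8.0. Distance in frame 2: 6.4.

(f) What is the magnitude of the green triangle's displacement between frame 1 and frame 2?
7.9

The green triangle moved from (11.4, 5.8) to (4.3, 9.2), a distance of √(7.1² + 3.4²) ≈ 7.9.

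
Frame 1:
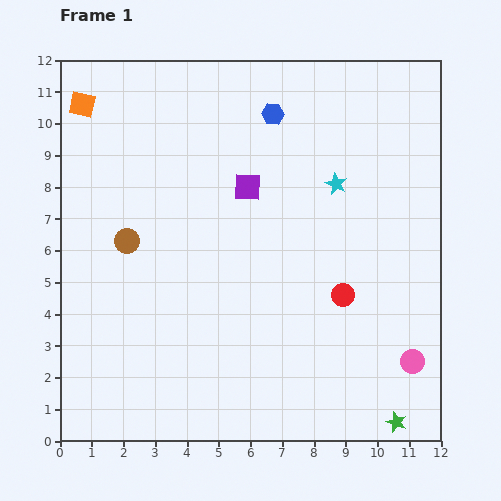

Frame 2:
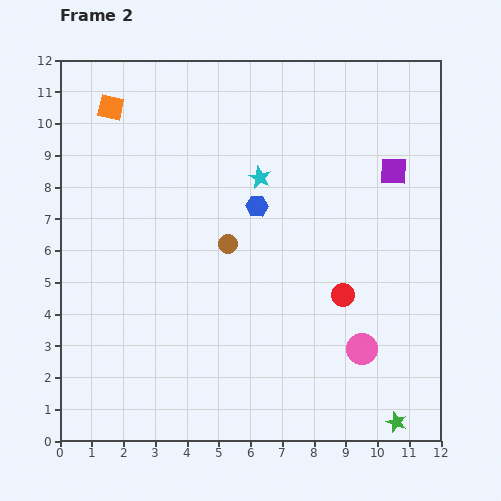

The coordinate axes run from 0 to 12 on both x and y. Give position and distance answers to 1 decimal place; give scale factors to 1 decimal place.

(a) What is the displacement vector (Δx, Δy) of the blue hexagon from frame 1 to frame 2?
(-0.5, -2.9)

The blue hexagon was at (6.7, 10.3) in frame 1 and (6.2, 7.4) in frame 2.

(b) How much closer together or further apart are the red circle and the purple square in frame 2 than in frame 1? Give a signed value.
-0.3

Distance in frame 1: 4.5. Distance in frame 2: 4.2.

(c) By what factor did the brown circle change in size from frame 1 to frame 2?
0.8×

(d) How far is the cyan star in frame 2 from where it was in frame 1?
2.4

The cyan star moved from (8.7, 8.1) to (6.3, 8.3), a distance of √(2.4² + 0.2²) ≈ 2.4.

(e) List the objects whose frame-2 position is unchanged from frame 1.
the red circle, the green star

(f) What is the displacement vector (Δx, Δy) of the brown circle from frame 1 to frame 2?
(3.2, -0.1)

The brown circle was at (2.1, 6.3) in frame 1 and (5.3, 6.2) in frame 2.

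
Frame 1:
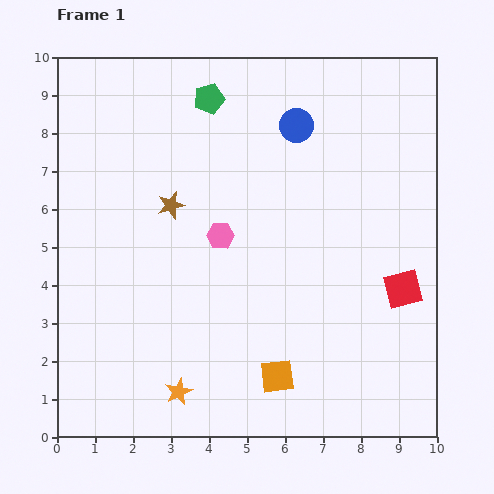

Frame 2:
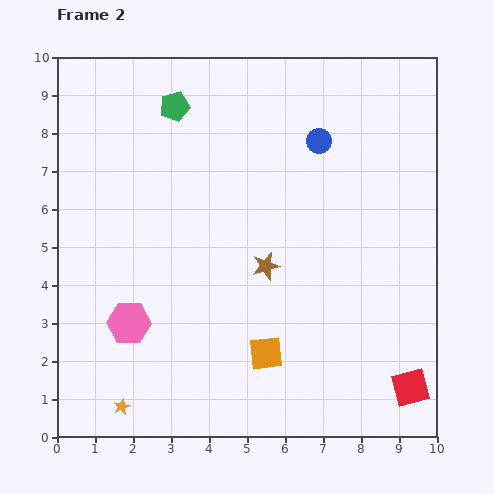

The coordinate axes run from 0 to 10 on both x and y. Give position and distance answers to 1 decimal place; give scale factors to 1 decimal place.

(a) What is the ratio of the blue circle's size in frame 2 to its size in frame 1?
0.7×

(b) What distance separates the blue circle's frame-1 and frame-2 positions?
0.7

The blue circle moved from (6.3, 8.2) to (6.9, 7.8), a distance of √(0.6² + 0.4²) ≈ 0.7.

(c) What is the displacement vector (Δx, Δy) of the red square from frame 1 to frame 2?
(0.2, -2.6)

The red square was at (9.1, 3.9) in frame 1 and (9.3, 1.3) in frame 2.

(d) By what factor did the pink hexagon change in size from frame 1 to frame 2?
1.6×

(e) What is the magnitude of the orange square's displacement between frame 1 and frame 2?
0.7

The orange square moved from (5.8, 1.6) to (5.5, 2.2), a distance of √(0.3² + 0.6²) ≈ 0.7.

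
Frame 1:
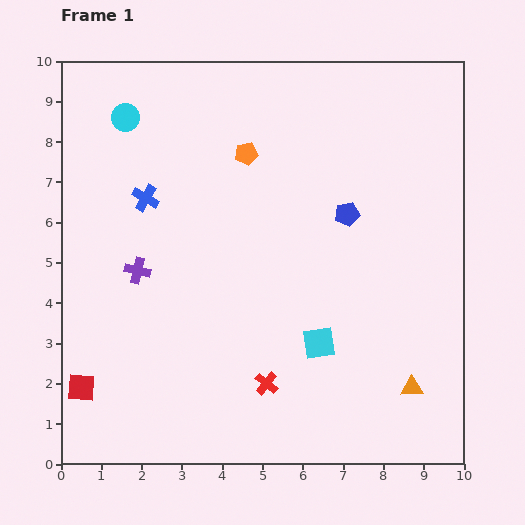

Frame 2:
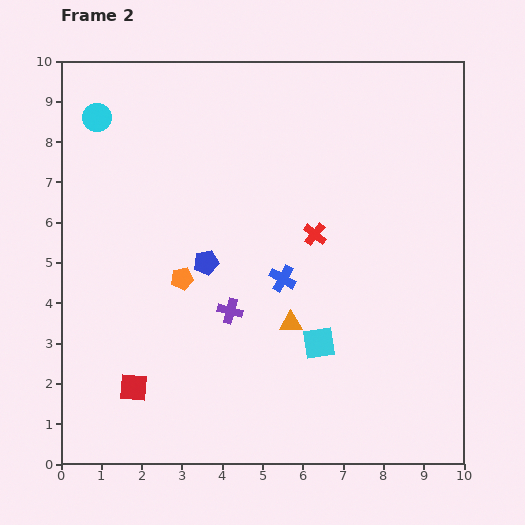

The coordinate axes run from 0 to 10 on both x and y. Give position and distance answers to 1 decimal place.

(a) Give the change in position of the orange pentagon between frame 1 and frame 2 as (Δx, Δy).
(-1.6, -3.1)

The orange pentagon was at (4.6, 7.7) in frame 1 and (3.0, 4.6) in frame 2.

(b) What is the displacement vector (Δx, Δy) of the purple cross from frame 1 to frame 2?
(2.3, -1.0)

The purple cross was at (1.9, 4.8) in frame 1 and (4.2, 3.8) in frame 2.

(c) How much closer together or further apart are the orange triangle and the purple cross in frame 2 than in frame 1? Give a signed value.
-5.9

Distance in frame 1: 7.4. Distance in frame 2: 1.5.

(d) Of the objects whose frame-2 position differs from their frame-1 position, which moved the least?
the cyan circle

(moved 0.7)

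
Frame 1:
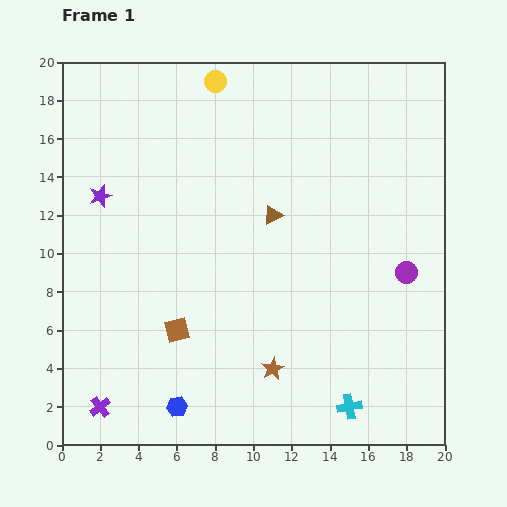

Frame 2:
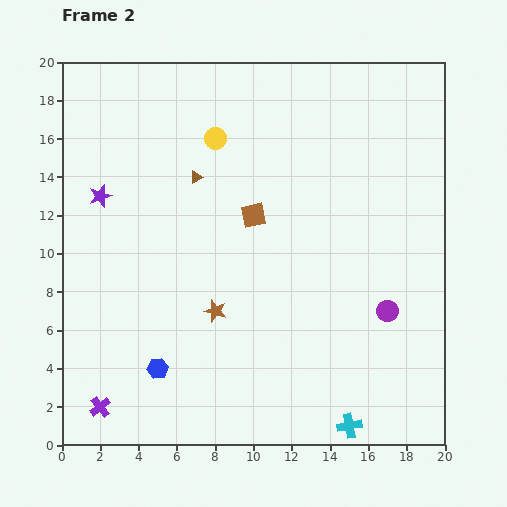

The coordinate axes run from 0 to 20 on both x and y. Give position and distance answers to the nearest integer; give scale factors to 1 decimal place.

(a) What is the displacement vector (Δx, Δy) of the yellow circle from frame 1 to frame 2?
(0, -3)

The yellow circle was at (8, 19) in frame 1 and (8, 16) in frame 2.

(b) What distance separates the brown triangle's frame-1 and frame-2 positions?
4

The brown triangle moved from (11, 12) to (7, 14), a distance of √(4² + 2²) ≈ 4.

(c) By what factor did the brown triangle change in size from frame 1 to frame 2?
0.7×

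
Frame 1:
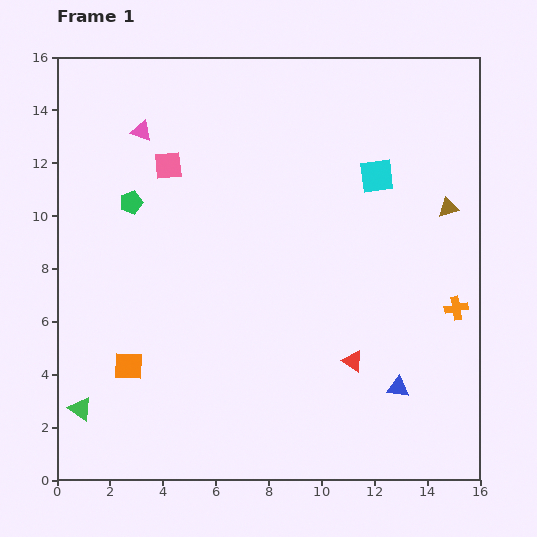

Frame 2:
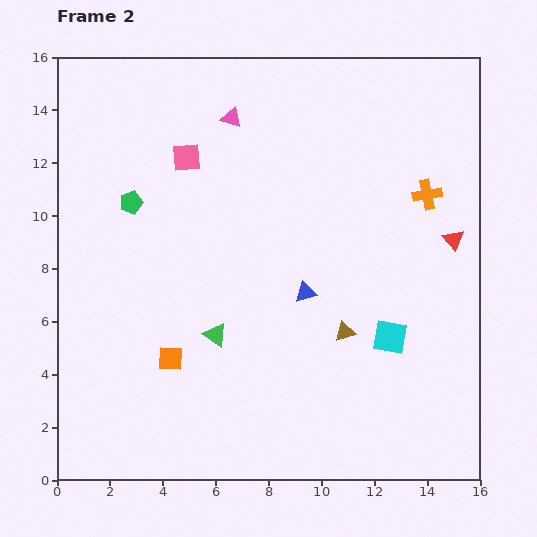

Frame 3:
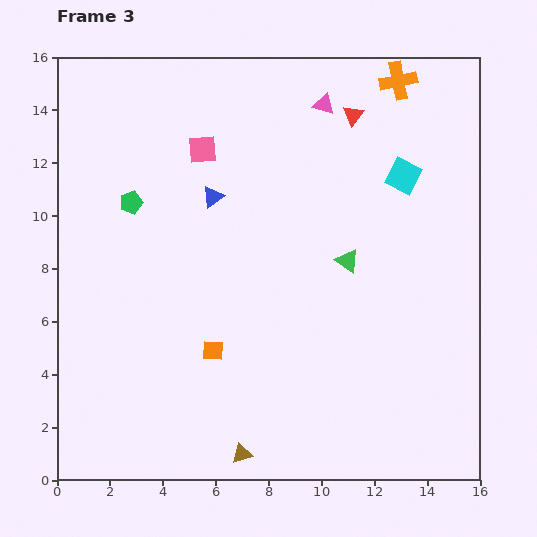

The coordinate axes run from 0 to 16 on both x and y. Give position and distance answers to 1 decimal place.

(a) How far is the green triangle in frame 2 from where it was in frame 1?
5.8

The green triangle moved from (0.9, 2.7) to (6.0, 5.5), a distance of √(5.1² + 2.8²) ≈ 5.8.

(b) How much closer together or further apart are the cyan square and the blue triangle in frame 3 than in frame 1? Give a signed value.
-0.8

Distance in frame 1: 8.0. Distance in frame 3: 7.2.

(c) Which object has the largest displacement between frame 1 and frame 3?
the brown triangle

(moved 12.1; next 11.5)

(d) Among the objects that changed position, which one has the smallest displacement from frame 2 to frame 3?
the pink square

(moved 0.7)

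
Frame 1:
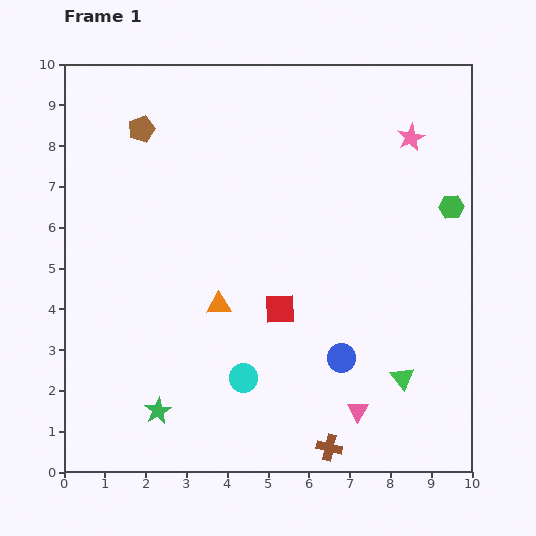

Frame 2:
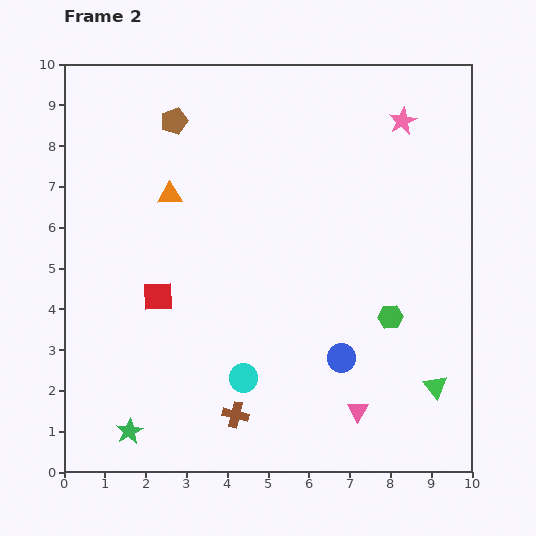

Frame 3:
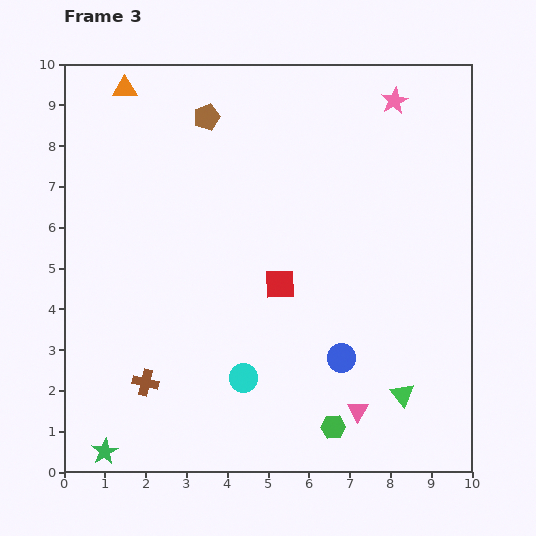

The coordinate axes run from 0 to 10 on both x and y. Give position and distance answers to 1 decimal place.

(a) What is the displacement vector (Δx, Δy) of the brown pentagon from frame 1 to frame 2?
(0.8, 0.2)

The brown pentagon was at (1.9, 8.4) in frame 1 and (2.7, 8.6) in frame 2.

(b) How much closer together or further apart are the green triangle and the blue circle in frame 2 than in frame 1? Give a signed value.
+0.8

Distance in frame 1: 1.6. Distance in frame 2: 2.4.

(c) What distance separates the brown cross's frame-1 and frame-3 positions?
4.8

The brown cross moved from (6.5, 0.6) to (2.0, 2.2), a distance of √(4.5² + 1.6²) ≈ 4.8.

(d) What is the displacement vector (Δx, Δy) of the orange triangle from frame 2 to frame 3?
(-1.1, 2.6)

The orange triangle was at (2.6, 6.8) in frame 2 and (1.5, 9.4) in frame 3.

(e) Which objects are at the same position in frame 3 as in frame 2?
the cyan circle, the blue circle, the pink triangle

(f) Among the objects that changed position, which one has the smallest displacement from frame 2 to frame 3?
the pink star

(moved 0.5)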